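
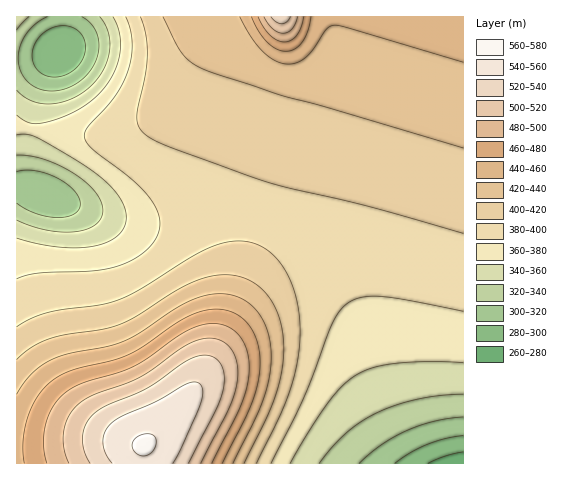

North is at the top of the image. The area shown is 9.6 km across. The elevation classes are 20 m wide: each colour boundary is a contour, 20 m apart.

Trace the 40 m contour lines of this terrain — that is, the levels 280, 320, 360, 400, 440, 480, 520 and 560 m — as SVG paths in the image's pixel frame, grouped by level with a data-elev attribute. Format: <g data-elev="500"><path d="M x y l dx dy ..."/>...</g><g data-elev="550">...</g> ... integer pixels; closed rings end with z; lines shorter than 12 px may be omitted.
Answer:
<g data-elev="280"><path d="M428 463l17-7 18-4"/></g><g data-elev="320"><path d="M359 463l22-18 25-14 28-10 29-4"/><path d="M17 172l8-2 10 1 22 7 17 12 5 7 1 7-2 6-4 4-7 3-10 1-21-4-19-11"/><path d="M82 17l9 7 6 11 2 13-3 13-7 12-11 9-12 7-14 2-13-2-11-7-7-9-3-13 2-13 6-13 9-10 12-7"/></g><g data-elev="360"><path d="M290 463l19-33 20-29 14-16 14-11 17-7 22-4 32-1 35 1"/><path d="M17 135l10-1 9 3 35 20 24 16 14 11 9 11 6 12 2 10-2 11-7 8-9 6-14 4-17 2-20-1-21-4-19-5"/><path d="M113 17l7 18 0 20-7 20-14 19-10 9-12 7-29 12-10 2-7-1-14-8"/></g><g data-elev="400"><path d="M256 463l23-45 10-26 8-28 3-28-2-29-7-26-13-21-15-13-11-4-10-2-12 1-13 3-23 10-51 33-21 11-21 6-54 8-16 6-14 8"/><path d="M140 17l6 18 1 21-2 18-7 34-1 11 3 10 8 8 25 11 96 35 99 23 95 27"/></g><g data-elev="440"><path d="M233 463l30-63 6-21 2-21-2-22-7-18-12-14-15-8-18-2-20 4-19 9-38 25-16 9-18 6-38 7-15 5-11 6-9 7-9 11-7 11"/><path d="M240 17l11 19 10 13 11 10 12 5 10-1 10-4 8-9 15-21 8-4 13 3 115 34"/></g><g data-elev="480"><path d="M212 463l29-59 6-19 2-16-2-19-7-14-12-9-14-4-14 2-14 6-40 28-14 8-49 16-19 10-12 14-7 18-1 20 3 18"/><path d="M258 17l5 10 7 8 8 6 7 1 7-2 5-5 4-8 3-10"/></g><g data-elev="520"><path d="M188 463l28-53 7-21 1-12-2-10-5-7-8-4-9 0-11 3-41 28-42 19-12 8-8 10-3 13 1 14 6 12"/><path d="M271 17l5 5 5 2 5-2 4-5"/></g><g data-elev="560"><path d="M140 455l7 0 6-4 3-10-3-6-5-1-5 0-9 6-2 4 1 4 3 5z"/></g>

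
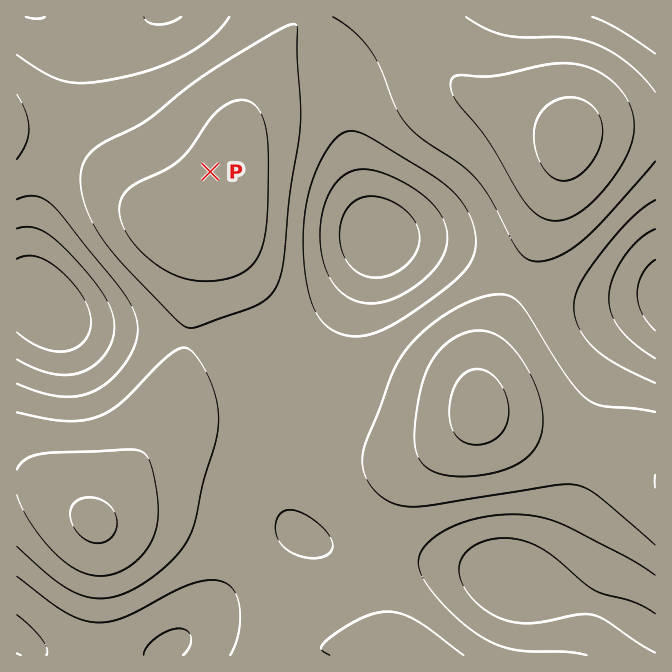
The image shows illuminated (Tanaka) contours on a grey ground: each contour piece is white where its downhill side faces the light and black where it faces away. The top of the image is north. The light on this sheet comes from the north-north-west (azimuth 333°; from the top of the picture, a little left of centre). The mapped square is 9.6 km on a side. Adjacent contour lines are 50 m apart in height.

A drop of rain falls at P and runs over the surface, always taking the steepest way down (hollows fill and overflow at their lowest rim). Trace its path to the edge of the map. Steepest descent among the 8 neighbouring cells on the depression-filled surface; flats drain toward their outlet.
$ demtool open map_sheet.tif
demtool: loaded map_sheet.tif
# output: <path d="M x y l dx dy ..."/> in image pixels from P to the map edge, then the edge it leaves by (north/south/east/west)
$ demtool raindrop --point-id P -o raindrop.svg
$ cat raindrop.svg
<path d="M210 172l-75-75 0-67 14-13"/>
exit: north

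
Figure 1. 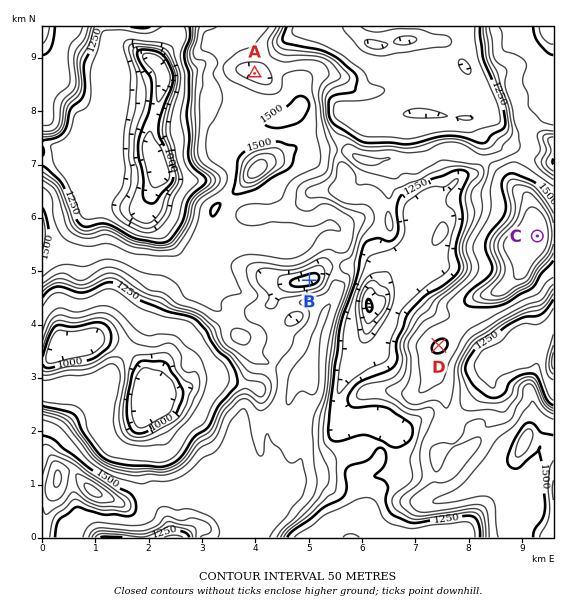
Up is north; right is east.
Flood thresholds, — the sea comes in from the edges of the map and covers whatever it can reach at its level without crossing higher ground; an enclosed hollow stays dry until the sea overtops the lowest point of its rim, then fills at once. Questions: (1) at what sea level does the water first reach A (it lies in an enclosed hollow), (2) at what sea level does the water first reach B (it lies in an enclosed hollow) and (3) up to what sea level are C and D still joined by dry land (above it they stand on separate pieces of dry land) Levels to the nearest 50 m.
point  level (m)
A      1400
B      1350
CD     1450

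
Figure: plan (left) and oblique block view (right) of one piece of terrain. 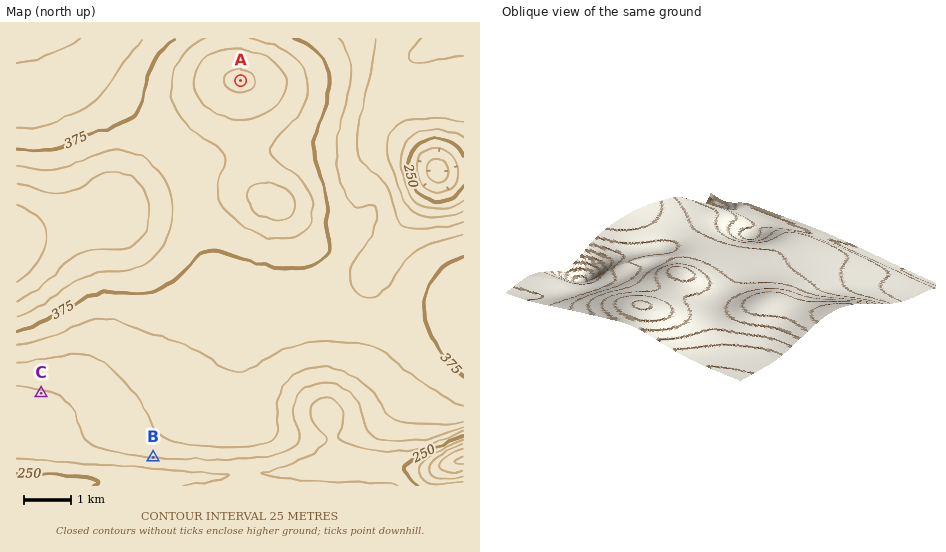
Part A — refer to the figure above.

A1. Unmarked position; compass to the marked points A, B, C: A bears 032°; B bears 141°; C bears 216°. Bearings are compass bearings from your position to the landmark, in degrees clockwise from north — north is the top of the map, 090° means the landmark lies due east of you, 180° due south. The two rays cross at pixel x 70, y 354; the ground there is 325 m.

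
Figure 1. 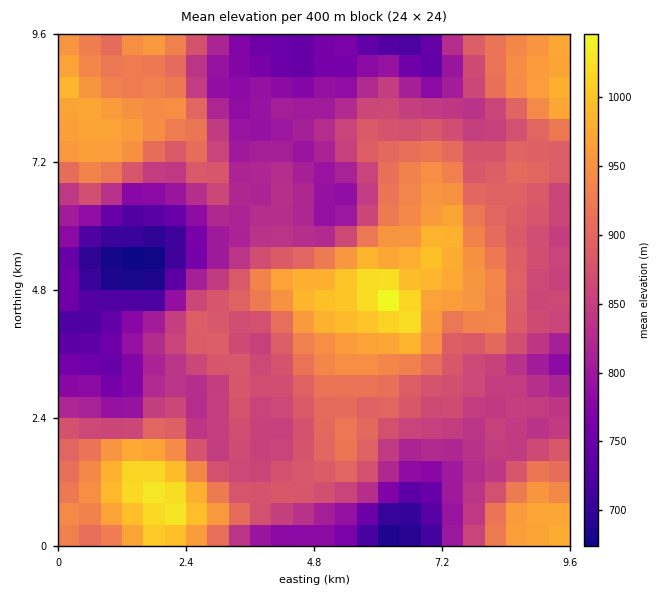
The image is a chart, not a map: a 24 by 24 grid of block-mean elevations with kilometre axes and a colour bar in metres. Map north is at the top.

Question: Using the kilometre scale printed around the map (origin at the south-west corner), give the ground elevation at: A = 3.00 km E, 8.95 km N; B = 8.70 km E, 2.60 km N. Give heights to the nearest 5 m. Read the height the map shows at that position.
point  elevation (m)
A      790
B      850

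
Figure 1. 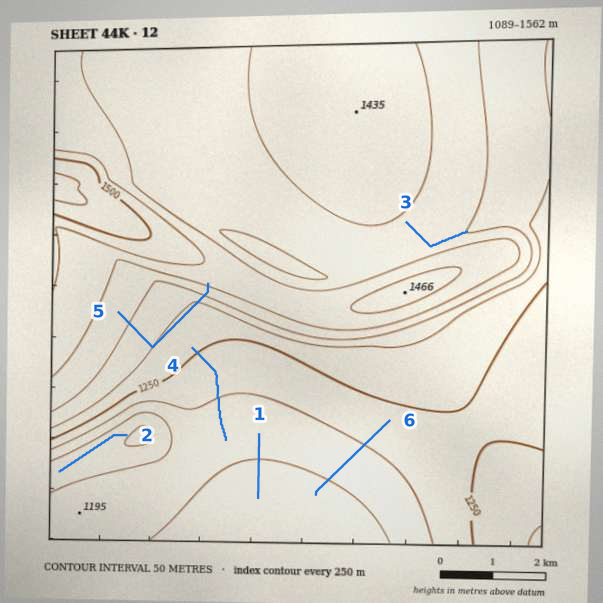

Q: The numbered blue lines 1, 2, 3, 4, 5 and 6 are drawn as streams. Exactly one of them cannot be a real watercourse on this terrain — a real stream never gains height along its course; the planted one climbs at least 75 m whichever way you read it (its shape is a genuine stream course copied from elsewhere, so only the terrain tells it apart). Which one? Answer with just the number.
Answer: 5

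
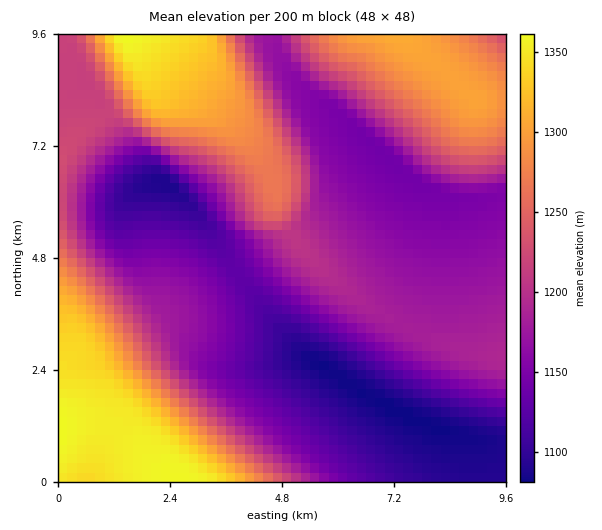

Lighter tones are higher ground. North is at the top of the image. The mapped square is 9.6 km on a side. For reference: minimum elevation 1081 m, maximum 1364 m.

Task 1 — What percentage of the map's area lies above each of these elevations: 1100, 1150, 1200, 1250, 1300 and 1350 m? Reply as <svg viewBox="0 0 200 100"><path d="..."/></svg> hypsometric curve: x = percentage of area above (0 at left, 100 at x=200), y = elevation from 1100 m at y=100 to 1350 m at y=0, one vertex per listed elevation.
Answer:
<svg viewBox="0 0 200 100"><path d="M184 100l-39-20-63-20-26-20-25-20-22-20"/></svg>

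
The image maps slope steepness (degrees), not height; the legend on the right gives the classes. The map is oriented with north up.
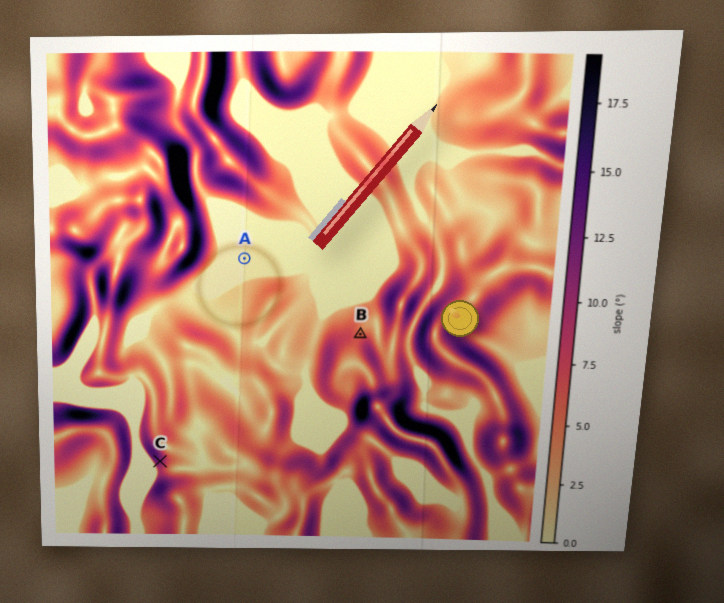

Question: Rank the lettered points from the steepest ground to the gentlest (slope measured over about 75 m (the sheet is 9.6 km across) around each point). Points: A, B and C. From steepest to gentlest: C B A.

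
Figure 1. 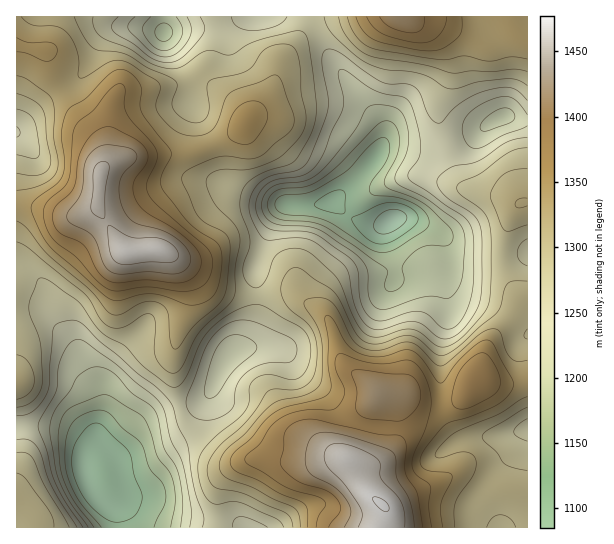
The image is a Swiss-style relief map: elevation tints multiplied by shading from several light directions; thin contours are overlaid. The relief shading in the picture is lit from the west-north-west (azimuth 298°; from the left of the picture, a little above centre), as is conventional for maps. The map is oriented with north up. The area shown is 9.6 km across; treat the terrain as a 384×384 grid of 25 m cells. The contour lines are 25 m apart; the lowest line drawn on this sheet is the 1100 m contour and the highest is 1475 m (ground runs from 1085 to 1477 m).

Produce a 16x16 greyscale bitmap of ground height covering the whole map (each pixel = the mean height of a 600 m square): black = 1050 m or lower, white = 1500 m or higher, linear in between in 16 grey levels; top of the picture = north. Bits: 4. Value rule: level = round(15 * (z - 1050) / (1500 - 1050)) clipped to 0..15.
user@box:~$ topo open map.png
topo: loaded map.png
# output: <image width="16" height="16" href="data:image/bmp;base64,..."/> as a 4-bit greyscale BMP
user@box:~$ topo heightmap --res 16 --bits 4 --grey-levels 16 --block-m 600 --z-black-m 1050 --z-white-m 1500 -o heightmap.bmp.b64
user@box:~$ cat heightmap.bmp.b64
<image width="16" height="16" href="data:image/bmp;base64,Qk32AAAAAAAAAHYAAAAoAAAAEAAAABAAAAABAAQAAAAAAIAAAAATCwAAEwsAABAAAAAAAAAAAAAAABEREQAiIiIAMzMzAERERABVVVUAZmZmAHd3dwCIiIgAmZmZAKqqqgC7u7sAzMzMAN3d3QDu7u4A////AJcyNneb3sqYhCI3mrztupl0I1ebzdy5mGQ0V3m7zLqohVV3aIm8urqGZ5hmeaqoqYeJmXeJhmaJiKu7mIl0VXiKzdynh1RFaKzdypZUMjV4m9yphkMzV4mK3bmZhkNneHrLqaqXVGZWmquYmpdmZ2aqmXiIl3iJmamGRnd3m7qq"/>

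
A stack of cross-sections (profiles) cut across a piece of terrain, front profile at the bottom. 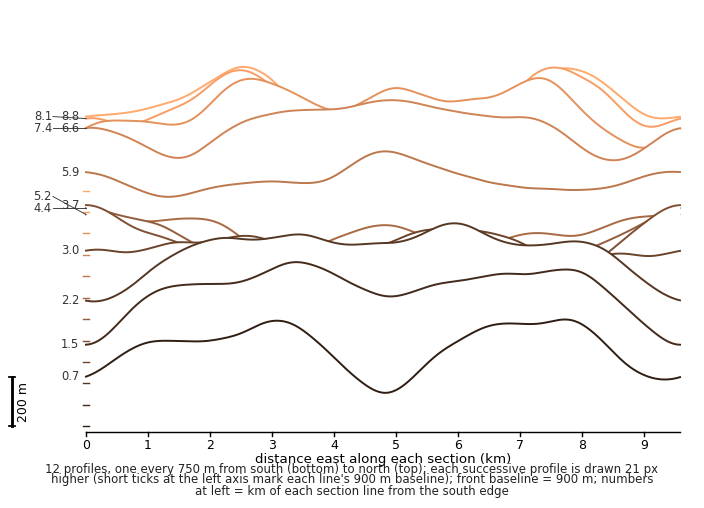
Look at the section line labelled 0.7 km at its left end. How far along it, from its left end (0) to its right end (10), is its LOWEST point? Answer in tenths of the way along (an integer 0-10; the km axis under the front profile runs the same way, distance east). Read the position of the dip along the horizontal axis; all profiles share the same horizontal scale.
5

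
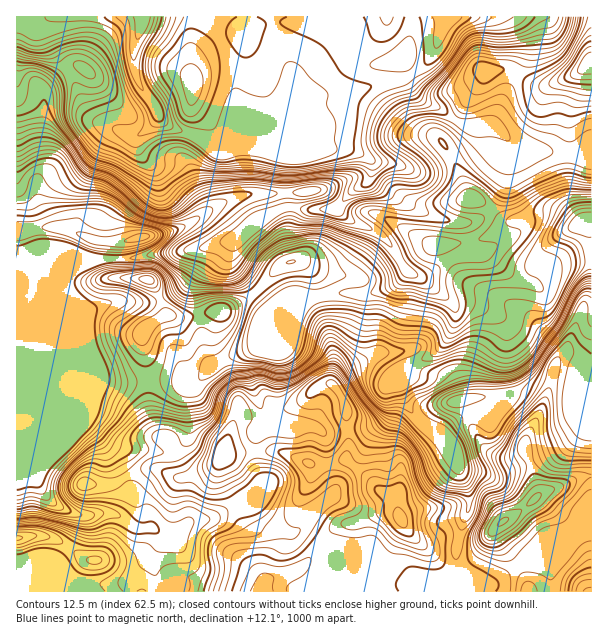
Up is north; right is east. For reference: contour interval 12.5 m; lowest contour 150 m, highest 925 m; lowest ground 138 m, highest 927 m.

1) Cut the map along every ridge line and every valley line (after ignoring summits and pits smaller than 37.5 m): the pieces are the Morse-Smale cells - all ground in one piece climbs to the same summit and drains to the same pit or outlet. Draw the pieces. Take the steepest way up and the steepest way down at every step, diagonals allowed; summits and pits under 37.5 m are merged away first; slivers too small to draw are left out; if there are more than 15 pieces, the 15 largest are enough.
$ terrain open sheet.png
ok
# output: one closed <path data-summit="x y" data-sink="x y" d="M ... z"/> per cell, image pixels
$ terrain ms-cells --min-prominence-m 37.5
<path data-summit="503 522" data-sink="143 17" d="M447 16l-396 0-5 4-2 6 11 27 17 24 13 31 10 12 33 14 9 2 17-13 4-9 4 6 6 6 21 7 23 13 7 0 8-4 30 0 31 13-2 52-29 15-23 20-4 9 0 10 4 6 38 41 28-12 12 2 17-4 36 1 12-3 18-8 12-12 10 4 9 6 26 21 4 6 0 11-8 18-14 16-18 8-7 7-9 12 0 6 12 26 14 14 12 6 13 13 5 9 2 15 11 25 0 12-7 18-6 27 1 14 4 10 28 8 11-4 12-10 13-8 12-14 38-16 17-4 0-373-17 1-26-5-28-1-24-22-11-4-25 0-20-15-19-9-18-22 15-8 11-11 6-11z"/><path data-summit="401 519" data-sink="143 17" d="M410 272l-3 0-12 12-18 8-12 3-36-1-21 4-8 10-5 10-23 24-12 4-10 8-3 8 3 18 8 21 10 18 0 3-12 13 0 26 8 24-13 13-14 8-25 12-21 4-17 13-7 1-7-2 2 6-10 18 0 6 4 11 8 8 4 1 5 8 273 0 2-7 12-9-4-24 6-27 7-18-1-18-8-15-3-15-6-13-13-13-12-6-14-14-12-26 0-6 9-12 7-7 18-8 11-12 11-22 0-11-10-13-20-14z"/><path data-summit="141 237" data-sink="143 17" d="M50 16l-34 1 1 241 61 0 12 2 39-1 20-5 54-6 18-6 13-1 27-23 25-11 2-52-4-3-27-10-30 0-8 4-7 0-23-13-21-7-6-6-4-6-4 9-17 13-9-2-33-14-10-12-13-31-23-36-5-17z"/><path data-summit="503 522" data-sink="143 17" d="M69 296l-1 97-32 80 0 6 7 13 13 13 15 7 9 4 24-4 10 2 21 14 17 0 15 8 10-2 14-12 21-4 31-14 8-6 13-13-8-24 0-26 12-13-14-29-7-27 3-12 9-7-38 14-8 5-18 18-27-5-31 3-36-2-29-66z"/><path data-summit="147 279" data-sink="143 17" d="M233 241l-30 7-29 5-15 0-30 6-43 1-19 13-3 14 6 10 0 12 26 63 5 8 36 2 31-3 27 5 18-18 8-5 49-19 25-24 5-10 7-9-7-3-28 12-38-41-4-6z"/><path data-summit="17 539" data-sink="143 17" d="M78 258l-62 0 0 333 155 1 1-4-8-5-8-8-2-5-2-12 10-18-2-6-5-5-20-1-21-14-10-2-24 4-9-4-15-7-13-13-7-13 1-11 31-75 0-99-4-7 0-6 3-8 5-5 18-8z"/><path data-summit="591 63" data-sink="143 17" d="M591 16l-142 0-19 43-11 11-15 10 18 20 19 9 12 11 12 6 26 0 12 7 18 17 28 1 26 5 16-2z"/><path data-summit="591 591" data-sink="143 17" d="M591 529l-16 3-38 16-12 14-31 21-8 1-25-8-13 9-2 6 145 1z"/>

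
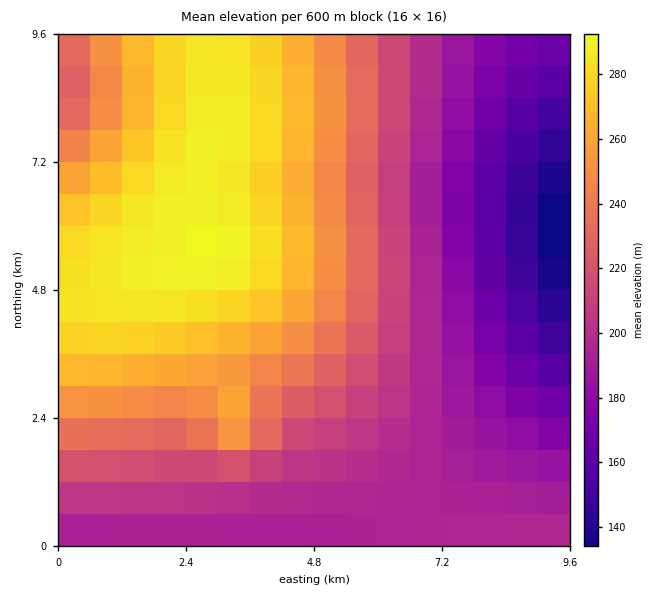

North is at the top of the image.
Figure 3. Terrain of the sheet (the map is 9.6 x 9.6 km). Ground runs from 130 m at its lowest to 295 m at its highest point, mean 225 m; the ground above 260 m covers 26.6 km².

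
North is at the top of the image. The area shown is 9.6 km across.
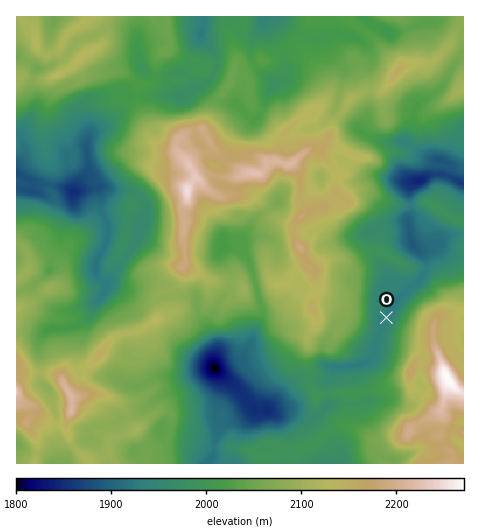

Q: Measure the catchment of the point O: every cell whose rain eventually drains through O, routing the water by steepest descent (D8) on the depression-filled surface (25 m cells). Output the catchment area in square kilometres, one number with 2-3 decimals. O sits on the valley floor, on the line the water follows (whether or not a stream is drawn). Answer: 3.947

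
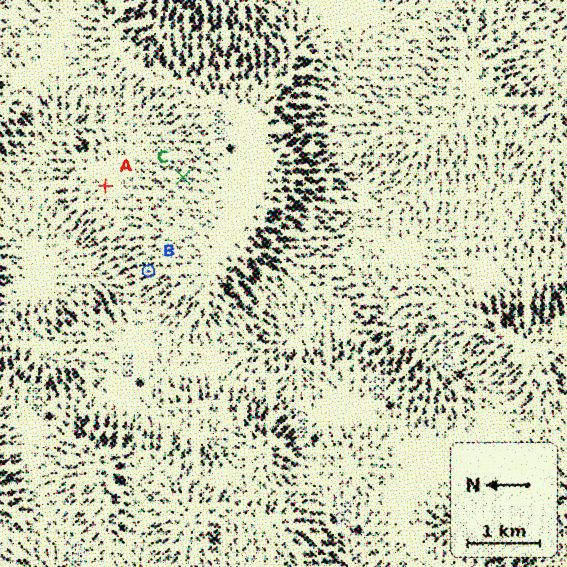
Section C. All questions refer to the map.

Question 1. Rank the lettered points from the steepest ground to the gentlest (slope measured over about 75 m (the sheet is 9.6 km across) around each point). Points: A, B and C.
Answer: B C A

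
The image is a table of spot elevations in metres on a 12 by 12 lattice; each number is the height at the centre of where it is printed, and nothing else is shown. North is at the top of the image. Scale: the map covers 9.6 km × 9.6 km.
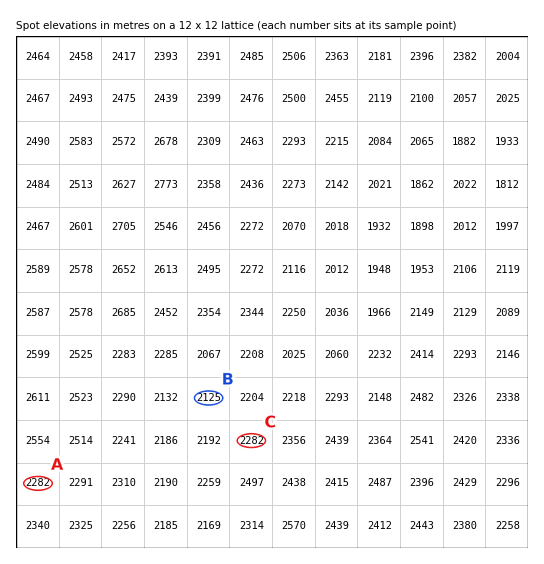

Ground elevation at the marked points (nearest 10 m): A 2280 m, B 2130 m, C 2280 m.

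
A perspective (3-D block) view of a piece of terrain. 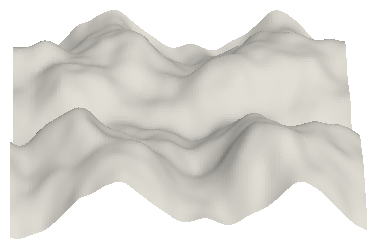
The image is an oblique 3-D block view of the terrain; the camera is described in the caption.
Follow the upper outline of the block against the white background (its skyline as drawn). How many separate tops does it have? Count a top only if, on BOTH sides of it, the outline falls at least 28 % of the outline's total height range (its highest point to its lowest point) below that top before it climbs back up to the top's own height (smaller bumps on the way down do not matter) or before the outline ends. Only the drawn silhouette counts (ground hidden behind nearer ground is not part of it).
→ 1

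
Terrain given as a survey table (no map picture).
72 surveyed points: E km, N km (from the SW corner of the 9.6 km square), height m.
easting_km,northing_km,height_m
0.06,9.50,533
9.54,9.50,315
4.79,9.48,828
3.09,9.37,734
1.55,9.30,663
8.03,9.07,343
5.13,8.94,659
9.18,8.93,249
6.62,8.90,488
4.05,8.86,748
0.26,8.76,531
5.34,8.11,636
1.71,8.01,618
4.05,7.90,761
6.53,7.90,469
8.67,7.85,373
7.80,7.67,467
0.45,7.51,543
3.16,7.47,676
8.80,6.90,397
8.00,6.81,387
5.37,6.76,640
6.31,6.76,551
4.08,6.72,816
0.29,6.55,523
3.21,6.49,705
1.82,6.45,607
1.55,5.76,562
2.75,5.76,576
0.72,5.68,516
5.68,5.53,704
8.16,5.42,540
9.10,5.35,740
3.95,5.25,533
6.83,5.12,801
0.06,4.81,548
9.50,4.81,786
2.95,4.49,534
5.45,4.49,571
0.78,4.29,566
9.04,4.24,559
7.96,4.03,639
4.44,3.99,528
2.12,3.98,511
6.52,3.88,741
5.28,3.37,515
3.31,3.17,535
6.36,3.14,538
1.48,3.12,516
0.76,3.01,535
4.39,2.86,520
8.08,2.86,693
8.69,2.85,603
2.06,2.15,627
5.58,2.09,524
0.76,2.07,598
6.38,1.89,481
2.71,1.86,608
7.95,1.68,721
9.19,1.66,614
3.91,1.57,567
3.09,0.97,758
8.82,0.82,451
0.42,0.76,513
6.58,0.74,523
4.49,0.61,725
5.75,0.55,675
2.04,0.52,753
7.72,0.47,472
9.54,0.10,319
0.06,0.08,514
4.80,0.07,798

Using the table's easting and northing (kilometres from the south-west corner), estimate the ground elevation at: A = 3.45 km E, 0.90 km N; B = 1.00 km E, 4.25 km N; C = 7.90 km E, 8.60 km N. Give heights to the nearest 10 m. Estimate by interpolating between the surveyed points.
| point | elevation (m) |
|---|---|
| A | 700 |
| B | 520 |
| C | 450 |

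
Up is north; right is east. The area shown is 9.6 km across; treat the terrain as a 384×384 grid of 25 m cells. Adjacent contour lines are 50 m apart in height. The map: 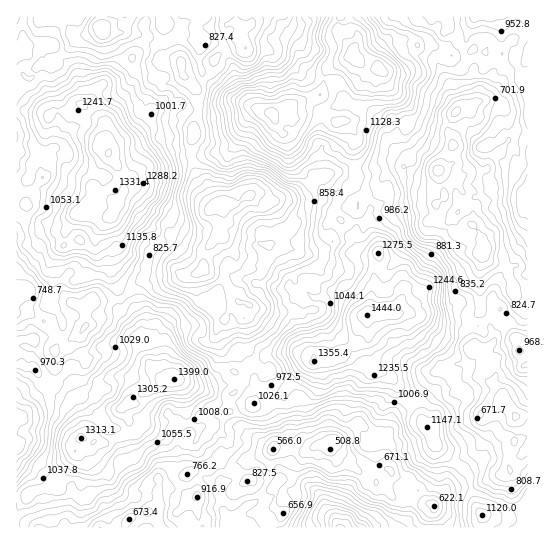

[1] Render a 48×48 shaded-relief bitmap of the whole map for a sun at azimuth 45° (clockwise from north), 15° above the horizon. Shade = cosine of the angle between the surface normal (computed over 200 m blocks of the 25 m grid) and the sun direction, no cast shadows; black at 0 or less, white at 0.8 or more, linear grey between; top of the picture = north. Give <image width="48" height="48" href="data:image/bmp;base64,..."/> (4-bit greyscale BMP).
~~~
<image width="48" height="48" href="data:image/bmp;base64,Qk32BAAAAAAAAHYAAAAoAAAAMAAAADAAAAABAAQAAAAAAIAEAAATCwAAEwsAABAAAAAAAAAAAAAAABEREQAiIiIAMzMzAERERABVVVUAZmZmAHd3dwCIiIgAmZmZAKqqqgC7u7sAzMzMAN3d3QDu7u4A////AGMSESATJHMCN6gzJFMRAq79zLzJQAJndjESAAIjJEEDR5YjRmIAF9/t3Ly1AASalzIhACMiNFMiSJQzRUEAS+/+yXhQACnMpVVCMzITZmQkeoQyRkISnd7adVMAAEvMhGVEMAAlREImd1M0eFRI3byWVCAAAGu6djMyAANWM0IjIjRnmWeL25dDQAAAAomIZSMgADRlNEERAkVWmYiaqFEBEAAASJiIZwEAAkVkIzEhJERXh1RndhADIAAEmpmpdhAABGmUIzVkNEZ3QQEyMAAkIAAIy7uohiAANpphJXlzRnhhAAAAAAAhAABay8uJlwAANoYQNYhCR3YgAhAAAAEAAAOLy6h5cwABNmQjRWMAJFUhRSERAAAAABacyXZnEAATRVRDRUAANYhEZUQQAAAAAEmrp3dzAAA1RVQyRBAVi8hFZkEAAAAABJuqh5lRAAJ3VmQ0QhR73shmZQAAAAACWbqHZ4dAAFioZ2NEIViu/8h2QQAAIzM1eHVEV4YwAHiXVlMxA4nP/rhmQgAWh2Q0VDIzWIQgAmeGV1MhFXjf2pZ4dCN5l1ITQxJFeUIQJ3iFV1MyNnncmaiZZDWJhiAUMRNHqEQyamdCZ1MiR5vLvLiHQyR3YgAkM0V6yWY0q0MUh0MjV7ze7HaFEAFEIAJXh3m9yIY4uEIVYiEDac3eyGdgAAAiEBVol4q8yqdrpTABEBADebzdqHYgAANEQ0VHdYq83Lh6YQAAEhAEaJvKh0IzQzVnZEM1Zqzf7Lh3MQAAEQATV4l0VBRlQ1d3UxETaL7v7cpjIQAAAAAkaIZEZUZSJGdjEQEje+/u7LcgAAAAEhEkeWVmd3UhNUQgARNGzv/u2YUAAAAAMgADdldmmXUhNVQQABVp3v/bl3MAAAESEAAUZldoy4UjaHUQAUiJzNyXVEAAAEQxATQ1dlZ724VGmGMAA3homsuGRDAAAEMRJERGdVect1M2ZSAABGVXicuGRDEAAEIjMyRmZniqhBATEAAAJERoirmGRDEQAVRCETZUeJu6cgAAAAACRDR4i6iYUyIQEzQxIzIDibzbYAAAAAAEMQJ4moeWIhAAJSMyQgAHqt7rUAAAAAAkIAFYl1ZjMgACNAEjEABZrO7KcgAAAABGIABohTVVYQBEMgABAAN6zduqgQAAAANlAAOJYzVoYARUQgAAASSM7ampQAAAABVkACaIUjaJZFVFMAATMiWu64mWQAAAAVZ3RHiGMSWJhlM1IBJHVGnNyZqYcQAASIiYVoZBACeYdCEiAEV4ZomrururgQAnu5moZ0AAAoqHQQAAAGZ4Zomsu7qqUDRqupmnZQAAJ6hnMAAAAVV3VprNupioEmWKmZhkMgASarmXESABEkVlWLvKeIiDBGWrd3M0IAFIztulJVRDEWZUirunaIZAA0e4IyFEAASd7rl1aGRSI3h4qquGd2ZAFXqSARIwACe92omZlzQhQ5mJlolTRGhSR5pjIjQgAEjO27u6chECNKqYY2ciM3hCRplUQzMAAVru3MuoUAADMw=="/>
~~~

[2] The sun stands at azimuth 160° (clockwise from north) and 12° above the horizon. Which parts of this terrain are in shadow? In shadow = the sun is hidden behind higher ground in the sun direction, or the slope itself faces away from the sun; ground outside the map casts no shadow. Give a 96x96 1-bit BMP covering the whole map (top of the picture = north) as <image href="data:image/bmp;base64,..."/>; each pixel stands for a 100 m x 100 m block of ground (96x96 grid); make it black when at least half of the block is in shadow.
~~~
<image width="96" height="96" href="data:image/bmp;base64,Qk2+BAAAAAAAAD4AAAAoAAAAYAAAAGAAAAABAAEAAAAAAIAEAAATCwAAEwsAAAIAAAAAAAAA////AAAAAAAAAAOAAAD8OcCfAAAAAAeAAAD+P+Wf4AAAAAOYAAB/////+AAAAAAcABx/////77gAAAAeAAw///////wAAAAfAAA////Pf/7AAAADwAA////gf//wAAAD4QB///8Af//8AAAD4cB///8AH//7AAABwHB///8AD//8AAABwHh///8AA//+AAAAAHx///wAAP/+AAAAAD///8AAGD//AAAAAAP//4AAAB//AAAAAAH//wCAAx//wAAAAAH//gCAAIz/4AAAgAD//4AAAYj/8/AAAAB//GAAD4L/+/AAAAA/+EGAH5///4AAIAAf4AAIH9///gAAIAAPAABuD+///gAAAAAAAAB+A+b//+AAAAAAAAB/AIA///gAAAAAAAA/wAAP//gAAfgAAAAfwAAP//wAAPgAAAAeAAAP//+AAHpAAAAeAAAP//+AACPAAAAfDgAP//4oAADAAAAfAAAP//4sDBgAAAAAQAAP//8Pz8gAAAAAAAYf////98AAAAAABDN//////6wAAAAABADv/////4f/+AAAAAQP/////////AAAAGQH//P/////+AAAADD/f///7///+AAAAB/+P///D///+AAAAB/8P//+D///+AAABh/4H//8/////gAABx/gH//8/////9gAA47AP/////////4AAC74P///4/////8AAD/8H///8f////8wMb58B///+f////8AP9w4AD///P////+IP8AAAB///h/////+H8AAIA///H//////E8AAAAf//P///+//B+MAAAP+fv///+f/h+IAAAAAP////8P//8AAAAAAH////8P/f+AAAAAAH/////P/x+BBiAAAD///////9+DAAAAAB///////hyAAAAAAB///////ACAhAAAAAf//////AAA2AAAAE///8//+AAA/wAAAO///5//8AAB/8MAAH///5//7wAB/8AAAA///8//y4IA/+CAAAf//8/ngwHg/+HAAAP//8fhA2Dgf+OAAAP/B+IAAAB4P/vgAAH8A/gAAIB8P/tAAADwAfgQDnB/P/AAAAAAAfAADjt/H/AYAAAAAOAABoNvH+AQAAAAAAAAAIBtj+AHgAAAAAAAAAD7j8APAEAAAAAAAeBjD9AHg/AAAAAAAfgnghgDg/AAAAAAAH4jgBgAAeAAAAAAAD+YAD44AeAAAAAAAD7IADx8AcAAAAAAAD9gADx8AAAAAEAAAf8wAD+YAGMAAPwAAf/78R+DAEIMAPwAAP///w/DgHD/gHAAAH8P///H3f//8AAAAH8D//+H/P///gAAAAAD//w3/P///gAAAAAD//w3/v///gAAAAAD//+bnP///gAAAAAD///AYH///gAAAAAD///AQP///gCIAAAB//+AAP///wD/wAAA///gAH////D/gBIof//4AH////H+AJAuP//4AH///3n4AIA+f//8AH///j3wRgAMf//4YH///5z3/wAIf//wcH///5///wAAf//4cH///9//+AAAf//+AH///8//8EAA="/>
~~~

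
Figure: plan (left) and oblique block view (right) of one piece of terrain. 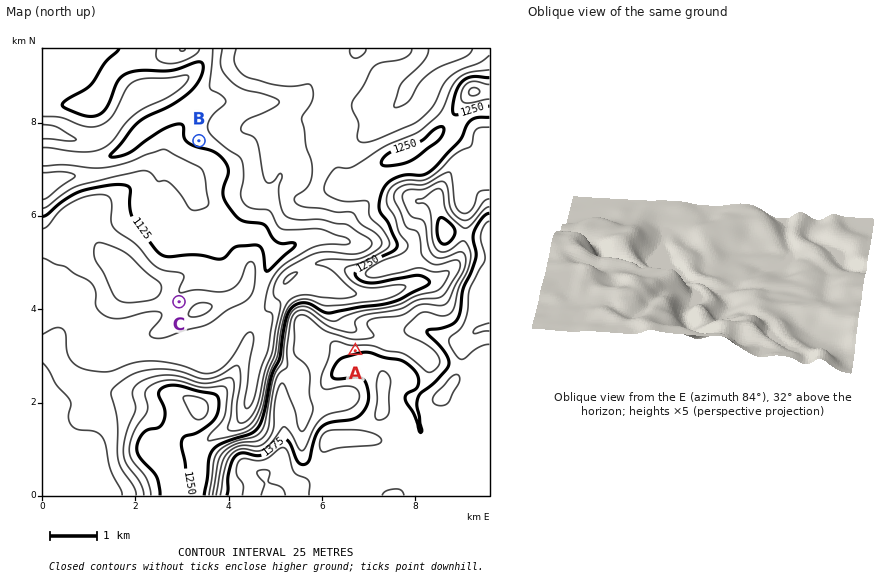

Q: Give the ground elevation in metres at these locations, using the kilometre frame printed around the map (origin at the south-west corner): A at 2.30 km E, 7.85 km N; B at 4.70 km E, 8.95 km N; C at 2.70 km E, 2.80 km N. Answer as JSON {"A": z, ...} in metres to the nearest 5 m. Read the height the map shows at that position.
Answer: {"A": 1135, "B": 1205, "C": 1160}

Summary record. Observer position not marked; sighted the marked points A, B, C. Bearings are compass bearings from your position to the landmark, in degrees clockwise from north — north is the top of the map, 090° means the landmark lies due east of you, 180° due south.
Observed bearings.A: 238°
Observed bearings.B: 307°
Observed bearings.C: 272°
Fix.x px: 422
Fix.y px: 309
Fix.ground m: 1345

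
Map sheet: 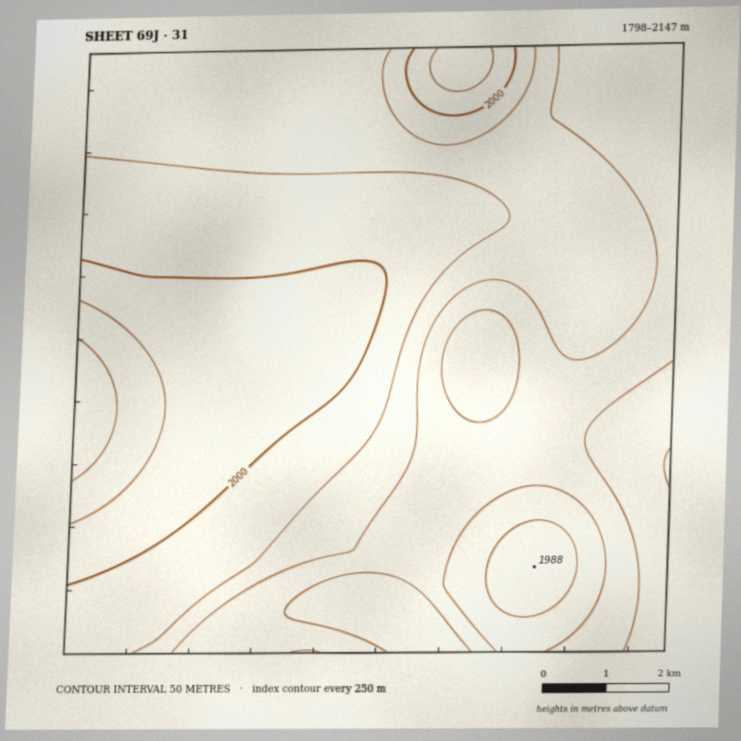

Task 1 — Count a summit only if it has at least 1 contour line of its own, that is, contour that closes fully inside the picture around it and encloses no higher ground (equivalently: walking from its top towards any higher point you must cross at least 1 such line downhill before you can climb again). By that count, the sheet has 1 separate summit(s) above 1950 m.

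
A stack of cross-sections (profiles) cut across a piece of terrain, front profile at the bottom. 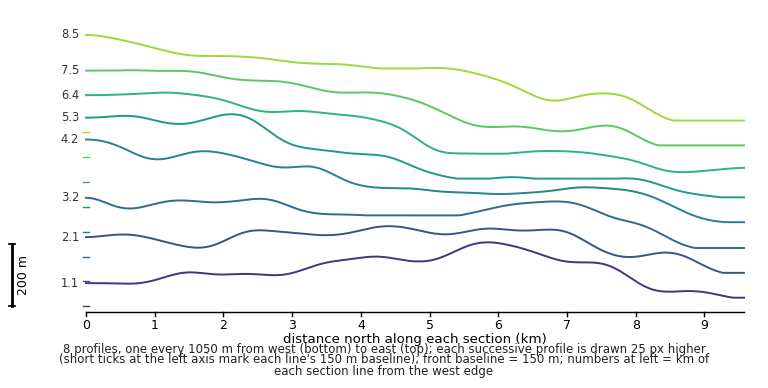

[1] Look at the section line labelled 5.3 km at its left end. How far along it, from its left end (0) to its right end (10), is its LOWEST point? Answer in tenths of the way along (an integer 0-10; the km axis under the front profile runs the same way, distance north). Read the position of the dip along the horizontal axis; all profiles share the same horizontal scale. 10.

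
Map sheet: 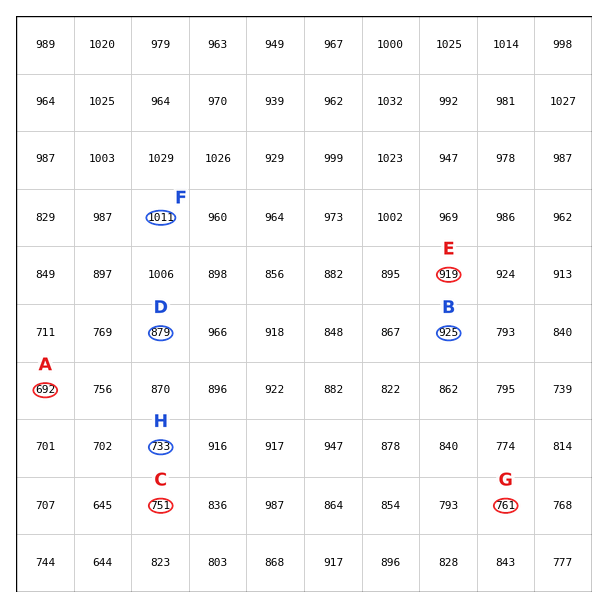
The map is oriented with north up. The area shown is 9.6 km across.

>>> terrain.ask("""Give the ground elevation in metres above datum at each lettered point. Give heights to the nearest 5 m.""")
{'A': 690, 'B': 925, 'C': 750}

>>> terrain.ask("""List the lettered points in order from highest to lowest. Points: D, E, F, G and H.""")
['F', 'E', 'D', 'G', 'H']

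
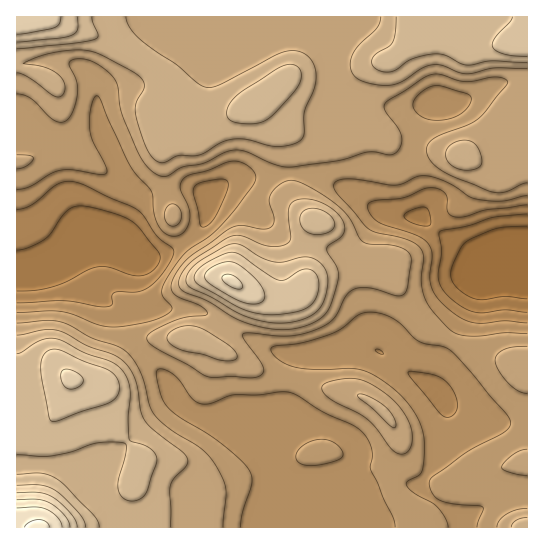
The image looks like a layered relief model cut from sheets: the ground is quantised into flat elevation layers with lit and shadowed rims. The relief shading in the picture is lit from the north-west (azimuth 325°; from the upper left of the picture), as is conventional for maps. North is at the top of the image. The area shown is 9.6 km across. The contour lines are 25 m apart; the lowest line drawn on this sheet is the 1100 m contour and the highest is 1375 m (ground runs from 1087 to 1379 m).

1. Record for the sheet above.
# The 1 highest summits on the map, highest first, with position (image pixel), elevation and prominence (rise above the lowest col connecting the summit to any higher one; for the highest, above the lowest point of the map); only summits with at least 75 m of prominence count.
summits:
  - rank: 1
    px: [231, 281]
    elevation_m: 1329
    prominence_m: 138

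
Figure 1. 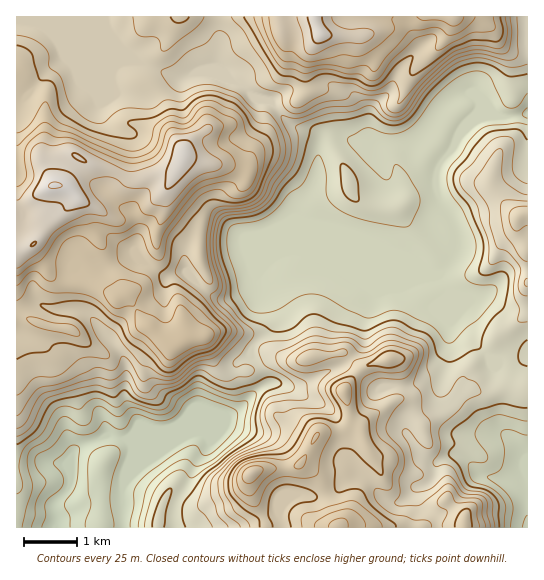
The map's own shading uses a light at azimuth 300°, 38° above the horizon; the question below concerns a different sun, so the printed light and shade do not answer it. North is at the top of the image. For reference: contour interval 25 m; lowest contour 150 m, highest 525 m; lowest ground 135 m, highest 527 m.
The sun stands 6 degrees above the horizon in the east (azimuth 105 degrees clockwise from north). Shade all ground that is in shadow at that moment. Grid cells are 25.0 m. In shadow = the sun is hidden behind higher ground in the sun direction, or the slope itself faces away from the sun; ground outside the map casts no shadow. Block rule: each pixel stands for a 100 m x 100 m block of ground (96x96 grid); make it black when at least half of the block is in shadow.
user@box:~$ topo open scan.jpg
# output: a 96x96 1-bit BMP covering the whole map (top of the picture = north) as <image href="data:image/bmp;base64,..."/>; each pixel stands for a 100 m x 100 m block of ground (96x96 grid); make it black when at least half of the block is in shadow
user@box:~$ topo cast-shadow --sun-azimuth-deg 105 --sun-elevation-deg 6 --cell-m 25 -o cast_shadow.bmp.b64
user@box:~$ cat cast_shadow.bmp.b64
<image width="96" height="96" href="data:image/bmp;base64,Qk2+BAAAAAAAAD4AAAAoAAAAYAAAAGAAAAABAAEAAAAAAIAEAAATCwAAEwsAAAIAAAAAAAAA////AAAAAAAAAAfAAHgcAAAAYAAAAB/AAAAY4AAB4AAAAD/ABwAY8AAB8AAAAD/AD4AA+AAAcAAAAD/gH+AACAAAAAAAAB/h/8AAAAAPAAAAMB/h/8AAAAAfgAAAOB/z/8AAAAAfgAAAOA///8AAAAAPgAAAGA///+AAAAADAAAAHAf///AAAAAAAAAAHA////AAAAAAAAAAPB////wwAAAAAAAAHh////54AAAAAAAAHB/////8AAAAAAAAAH/////+AAAAAAAAAP/////+AAAAAAAAAP//////AAAAAAAAAH//////AAAAAAAAAAAH////AAAAAAAAAAAD////DAAAAAAAAAAB//88PAAAAAAAAAAA//8A/AAAAAAAAAAA//8D+AAAAAAAAAYAf/8H+AAAAAAAAA4AAD8/+AAAAAAAAA4AAAH/+AAAAAAAAA4AAAH//AAAAAAAAA4AAAH//AAAAAAAAA4gAADAfgAAAAAAAA5wAABgDwAAAAAAAA7wAAH4AfgAAAAAAA3wAAP8APgAAAAAAAngAAP+AfwAAAAAABnAAAP+GfwAAAAAADgAAAH+CPwAAAAAAHwAAAB+APwAA4AAAP4AAAAcAPwAA4AAAP4AAAAAAHwAA4AAAIwMAAAAAAAAA8AAAcAMAAAAAAAAAcAAA8AcAAAAAAAAAOAAA4AMAAAAAAAAAHwAAAAMAAAAAAAAAHwAAAAAAAAAAAAAAP4AAAAAAAAAAAAAAP4AAAAAIAAAAAAAAP8AAAAAYAAAAAAAAH8AAAAAQAAAAAAADj4AAAAAwAAAAAAAHx4AAAAAwAAAAAAAH44AAADAQAAAAAAAH44AAAHAAAAAAAAAP8wAAAPAAAAAAAAAP8AAAAPAAAAAAAAAP8AAAAHAAAAAAAAAP9gAAADAAAAAAAAAf/gAAAAAAAAAAAAAf/gAAAAAAAAAAAAAf/gAAAAAAAAAAAAA//wAAAAAAAAAAAAA//gAAAAAAAAAAAAB/ADgAABAAAAAAAAB8AD4AAAAAAAAAAAB8AD8AAAAAAAAAAAD8AD8AAAAAAAAAAAD8AD4AAAAAAAAAAAH8ADwAAAAAAAAAAAH+ADwAAPwAAAAAAAD/wDwAAf4AAAAAAAB/4DwAA/8AAAAAAAA/4DwAB/8AAAAAAAAf8DwAB/8AAAAAAAAf8DwAD/8AAAAAAAAP4D4AH/5gAAAAAAAH4D4AP/74AAAAAAAAwD4AEf/4AAAAAAAAAAwAAH/4AAAABwAAAAAAAD/4AAgADwAAAAAAAD/4ADwAD4AAAAAAAA/8AHwAB8AAAAAAAAH8AD4AAcAAAAAAAADwAAAAAEAAAAAAAAAAAAAAAAAAAAAAAAAAAAAAAAAAAAAAAAAAAOAAAAAAAAAAAAAAAfAAAAAAAAAAAAAAA/AAAAAAAAAAAAAAB/AAAAAAAAAAAAAAD/EAAAAAAAAAAAAAP+GAAAGAAAAAAAAAf+HAAADAAAAAAAAA/+PAAABAAAAAAAAA/+PAAAAAAAAAAAAB/+OAAAAAAAAAAAAB/+OAAAAAAA="/>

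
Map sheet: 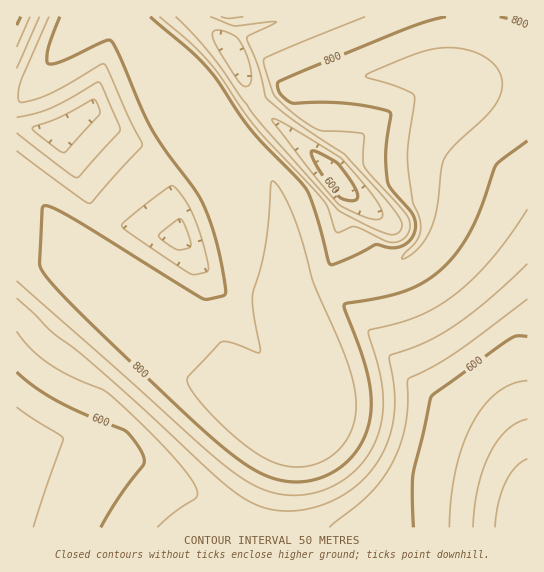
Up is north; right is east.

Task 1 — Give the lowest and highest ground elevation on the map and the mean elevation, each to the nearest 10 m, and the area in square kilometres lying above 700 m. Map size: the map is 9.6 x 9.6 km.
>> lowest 400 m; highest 900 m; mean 750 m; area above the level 64.2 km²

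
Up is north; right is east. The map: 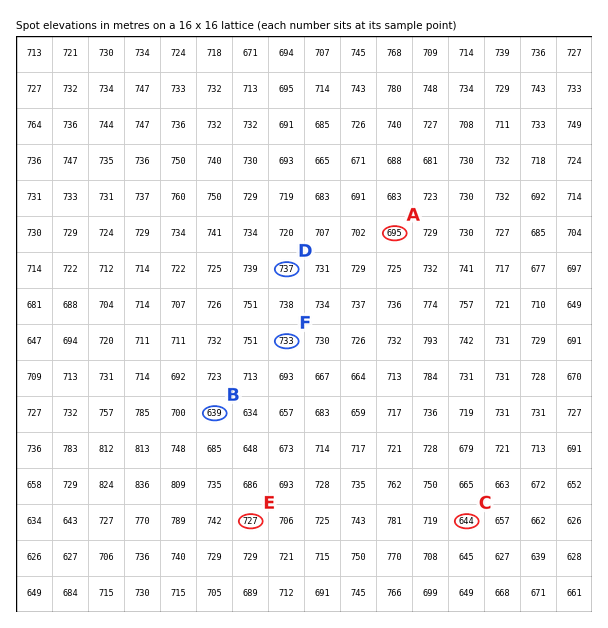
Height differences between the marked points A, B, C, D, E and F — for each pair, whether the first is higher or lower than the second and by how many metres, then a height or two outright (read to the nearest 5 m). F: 95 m higher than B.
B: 95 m lower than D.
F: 90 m higher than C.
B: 85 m lower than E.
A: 55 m higher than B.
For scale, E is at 725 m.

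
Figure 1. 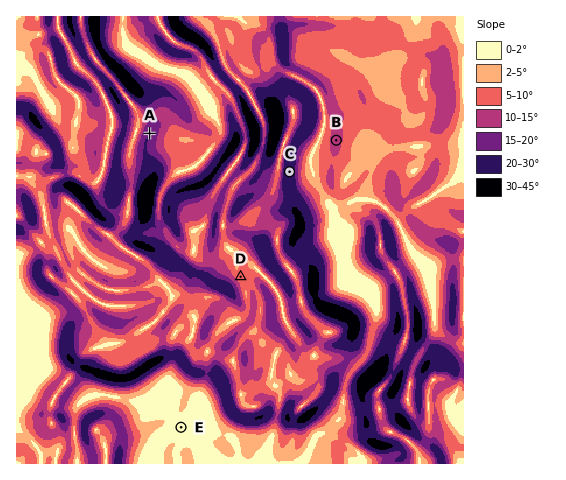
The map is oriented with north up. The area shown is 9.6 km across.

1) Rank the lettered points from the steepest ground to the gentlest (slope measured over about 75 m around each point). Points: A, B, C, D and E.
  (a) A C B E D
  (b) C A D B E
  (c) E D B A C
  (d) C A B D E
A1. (d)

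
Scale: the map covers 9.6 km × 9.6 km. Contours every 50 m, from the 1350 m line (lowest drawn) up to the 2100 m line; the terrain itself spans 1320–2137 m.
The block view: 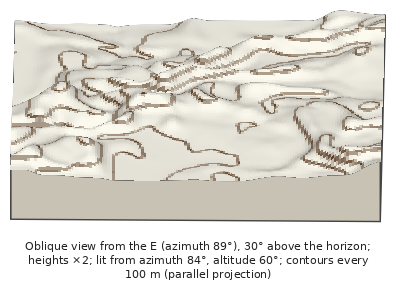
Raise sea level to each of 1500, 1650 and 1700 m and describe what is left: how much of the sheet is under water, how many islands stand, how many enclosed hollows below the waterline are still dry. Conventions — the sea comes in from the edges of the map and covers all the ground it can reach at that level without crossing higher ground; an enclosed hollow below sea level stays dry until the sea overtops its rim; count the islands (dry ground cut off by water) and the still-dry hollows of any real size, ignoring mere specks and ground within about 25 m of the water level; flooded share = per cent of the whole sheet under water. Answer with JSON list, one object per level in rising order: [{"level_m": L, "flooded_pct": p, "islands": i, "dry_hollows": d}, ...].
[{"level_m": 1500, "flooded_pct": 20, "islands": 0, "dry_hollows": 0}, {"level_m": 1650, "flooded_pct": 28, "islands": 0, "dry_hollows": 0}, {"level_m": 1700, "flooded_pct": 34, "islands": 0, "dry_hollows": 0}]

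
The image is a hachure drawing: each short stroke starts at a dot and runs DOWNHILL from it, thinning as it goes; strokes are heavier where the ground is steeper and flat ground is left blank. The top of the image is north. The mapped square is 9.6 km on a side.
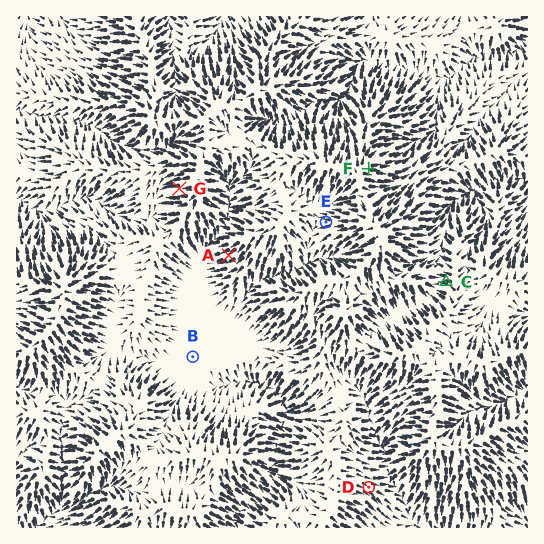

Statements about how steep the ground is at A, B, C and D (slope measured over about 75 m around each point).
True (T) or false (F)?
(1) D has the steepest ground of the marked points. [F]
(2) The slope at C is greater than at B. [T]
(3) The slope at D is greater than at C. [F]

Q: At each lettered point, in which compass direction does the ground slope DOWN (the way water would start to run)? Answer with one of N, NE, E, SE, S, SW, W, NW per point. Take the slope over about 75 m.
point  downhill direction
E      W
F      E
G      W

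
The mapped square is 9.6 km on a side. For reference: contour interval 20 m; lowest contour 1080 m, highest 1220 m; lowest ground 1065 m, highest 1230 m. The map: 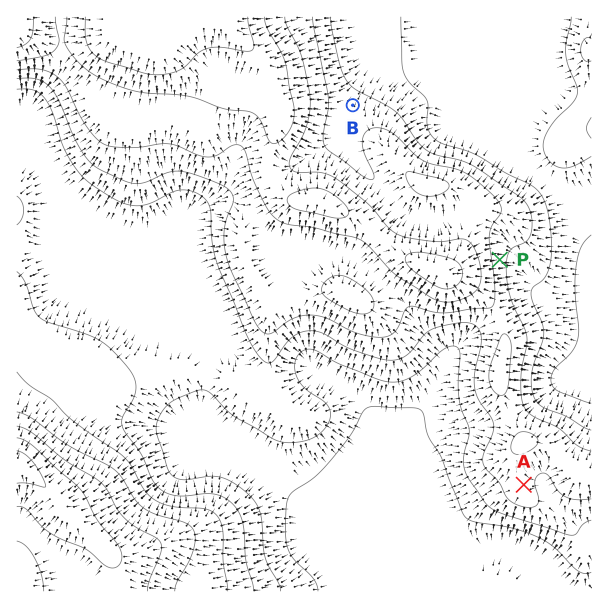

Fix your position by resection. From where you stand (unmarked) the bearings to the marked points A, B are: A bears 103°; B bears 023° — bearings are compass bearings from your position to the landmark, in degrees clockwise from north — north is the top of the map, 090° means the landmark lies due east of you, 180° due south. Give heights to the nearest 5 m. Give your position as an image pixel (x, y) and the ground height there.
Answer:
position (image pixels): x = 221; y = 415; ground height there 1095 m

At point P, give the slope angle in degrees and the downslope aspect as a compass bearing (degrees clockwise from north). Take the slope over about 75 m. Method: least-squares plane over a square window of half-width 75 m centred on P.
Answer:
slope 5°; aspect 87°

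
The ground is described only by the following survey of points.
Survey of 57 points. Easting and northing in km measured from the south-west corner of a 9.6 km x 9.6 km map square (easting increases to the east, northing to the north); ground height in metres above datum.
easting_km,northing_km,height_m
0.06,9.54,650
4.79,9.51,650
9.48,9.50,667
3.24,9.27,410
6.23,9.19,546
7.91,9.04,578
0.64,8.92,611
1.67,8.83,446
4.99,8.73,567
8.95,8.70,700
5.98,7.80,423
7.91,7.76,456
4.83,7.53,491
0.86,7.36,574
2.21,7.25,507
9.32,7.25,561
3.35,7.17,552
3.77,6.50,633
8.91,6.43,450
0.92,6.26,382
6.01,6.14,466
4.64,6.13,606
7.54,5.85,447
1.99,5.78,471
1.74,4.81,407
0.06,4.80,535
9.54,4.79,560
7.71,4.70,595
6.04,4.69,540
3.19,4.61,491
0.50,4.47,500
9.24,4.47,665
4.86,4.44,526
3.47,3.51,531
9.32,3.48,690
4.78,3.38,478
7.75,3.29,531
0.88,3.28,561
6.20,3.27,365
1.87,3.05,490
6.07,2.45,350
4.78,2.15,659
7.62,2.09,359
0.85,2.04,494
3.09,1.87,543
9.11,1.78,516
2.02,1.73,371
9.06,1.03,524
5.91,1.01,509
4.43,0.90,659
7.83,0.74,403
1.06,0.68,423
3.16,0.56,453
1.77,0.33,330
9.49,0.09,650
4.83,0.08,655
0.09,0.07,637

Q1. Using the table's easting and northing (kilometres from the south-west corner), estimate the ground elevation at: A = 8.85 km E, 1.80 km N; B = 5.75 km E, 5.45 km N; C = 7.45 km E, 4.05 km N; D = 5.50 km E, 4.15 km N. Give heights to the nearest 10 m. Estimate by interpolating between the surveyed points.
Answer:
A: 500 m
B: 490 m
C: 570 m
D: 480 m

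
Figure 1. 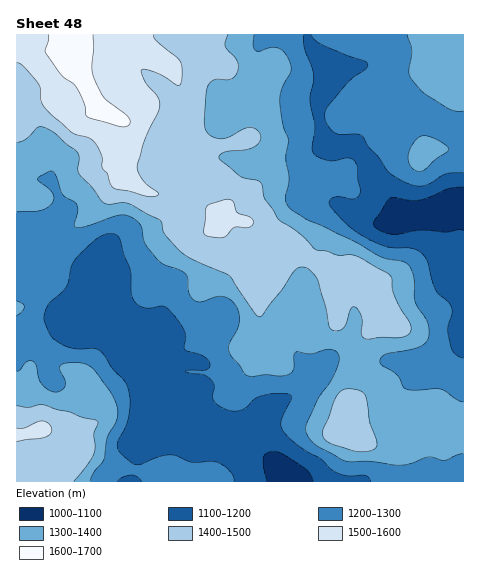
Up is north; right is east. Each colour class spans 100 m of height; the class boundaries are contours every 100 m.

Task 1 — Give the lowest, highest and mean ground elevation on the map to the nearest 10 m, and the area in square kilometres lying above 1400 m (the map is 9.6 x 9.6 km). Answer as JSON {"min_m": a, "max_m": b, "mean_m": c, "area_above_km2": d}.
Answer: {"min_m": 1050, "max_m": 1640, "mean_m": 1320, "area_above_km2": 25.4}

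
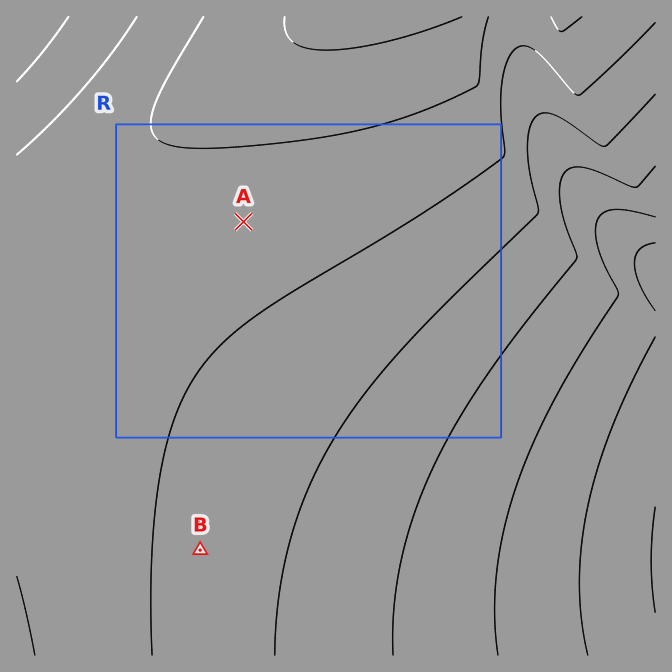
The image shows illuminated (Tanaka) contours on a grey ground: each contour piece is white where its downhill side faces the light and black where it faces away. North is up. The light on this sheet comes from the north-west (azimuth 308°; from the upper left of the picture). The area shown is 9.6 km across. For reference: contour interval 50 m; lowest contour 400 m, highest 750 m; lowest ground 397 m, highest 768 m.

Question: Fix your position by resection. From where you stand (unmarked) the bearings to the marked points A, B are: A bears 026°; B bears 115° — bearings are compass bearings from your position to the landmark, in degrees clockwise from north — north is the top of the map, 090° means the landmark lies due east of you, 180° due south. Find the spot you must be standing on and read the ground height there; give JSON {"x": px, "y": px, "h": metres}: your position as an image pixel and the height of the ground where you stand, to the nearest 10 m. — {"x": 105, "y": 506, "h": 670}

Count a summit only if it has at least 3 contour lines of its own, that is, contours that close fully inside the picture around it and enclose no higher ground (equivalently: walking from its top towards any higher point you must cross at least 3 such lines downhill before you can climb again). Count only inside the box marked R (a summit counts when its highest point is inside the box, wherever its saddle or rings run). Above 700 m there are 0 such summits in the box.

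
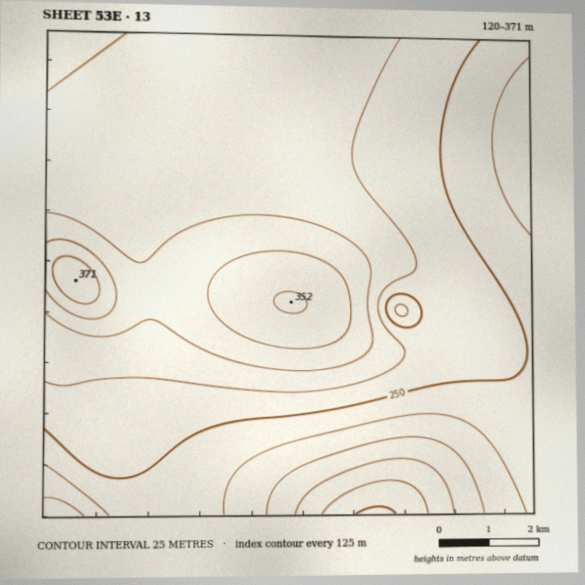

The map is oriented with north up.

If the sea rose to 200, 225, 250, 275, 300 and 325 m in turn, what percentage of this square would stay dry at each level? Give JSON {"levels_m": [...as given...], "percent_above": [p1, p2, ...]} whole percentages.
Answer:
{"levels_m": [200, 225, 250, 275, 300, 325], "percent_above": [94, 87, 71, 50, 17, 7]}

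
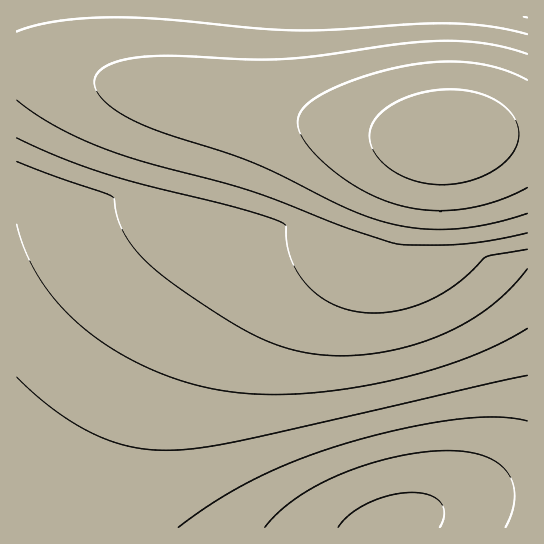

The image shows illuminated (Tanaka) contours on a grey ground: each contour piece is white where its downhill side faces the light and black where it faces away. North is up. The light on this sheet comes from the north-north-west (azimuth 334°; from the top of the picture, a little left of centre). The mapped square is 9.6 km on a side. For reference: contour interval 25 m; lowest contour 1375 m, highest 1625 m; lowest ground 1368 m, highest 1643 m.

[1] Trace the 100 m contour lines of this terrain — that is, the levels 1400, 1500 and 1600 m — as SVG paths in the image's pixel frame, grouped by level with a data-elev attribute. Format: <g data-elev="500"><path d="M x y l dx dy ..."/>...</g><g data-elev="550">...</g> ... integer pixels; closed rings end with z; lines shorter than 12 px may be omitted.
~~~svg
<g data-elev="1400"><path d="M265 527l13-14 18-15 21-12 24-12 26-10 28-7 27-5 25-1 20 1 16 4 14 6 10 9 6 12 2 14-3 14-7 16"/></g><g data-elev="1500"><path d="M17 161l96 36 1 2 4 20 8 18 13 17 20 19 38 28 45 28 29 14 30 9 29 3 32 0 33-5 34-10 29-13 27-16 23-20 19-22"/></g><g data-elev="1600"><path d="M527 80l-25-11-29-6-32-1-35 4-43 11-39 16-11 7-9 7-5 7-1 8 2 11 6 10 10 12 15 14 32 22 34 14 32 5 33-1 33-7 32-14"/></g>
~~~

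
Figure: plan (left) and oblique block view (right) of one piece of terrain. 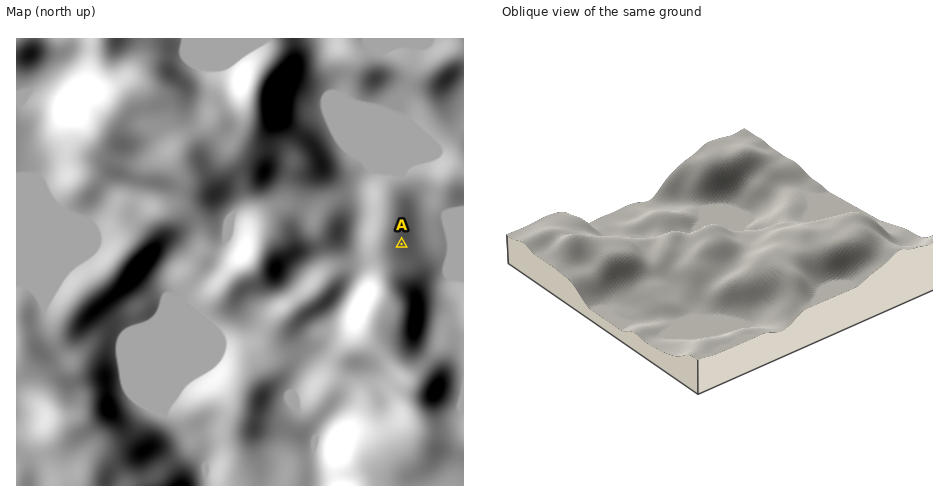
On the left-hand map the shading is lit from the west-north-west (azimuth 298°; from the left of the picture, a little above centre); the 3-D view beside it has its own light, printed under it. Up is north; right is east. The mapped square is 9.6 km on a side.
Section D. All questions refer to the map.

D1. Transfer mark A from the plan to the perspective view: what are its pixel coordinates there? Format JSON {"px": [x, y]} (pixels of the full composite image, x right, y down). {"px": [641, 295]}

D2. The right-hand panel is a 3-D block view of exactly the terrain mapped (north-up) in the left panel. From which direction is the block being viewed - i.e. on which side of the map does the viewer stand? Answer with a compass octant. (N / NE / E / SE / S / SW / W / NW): NE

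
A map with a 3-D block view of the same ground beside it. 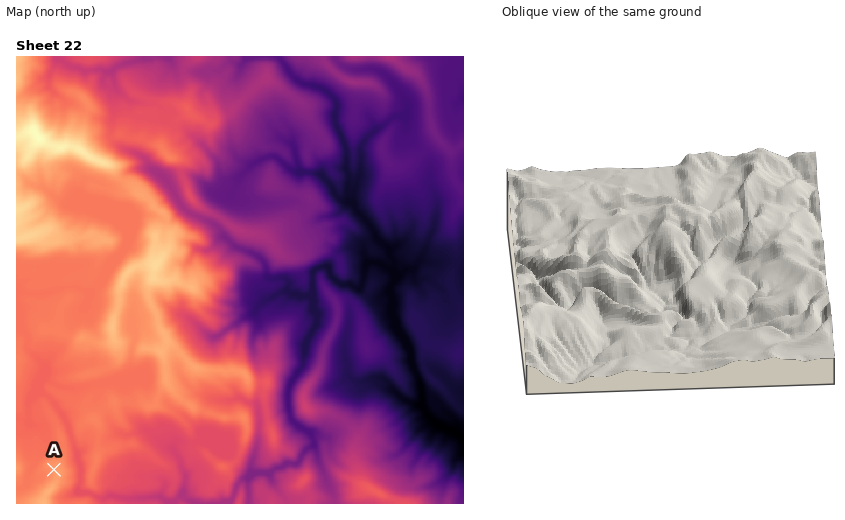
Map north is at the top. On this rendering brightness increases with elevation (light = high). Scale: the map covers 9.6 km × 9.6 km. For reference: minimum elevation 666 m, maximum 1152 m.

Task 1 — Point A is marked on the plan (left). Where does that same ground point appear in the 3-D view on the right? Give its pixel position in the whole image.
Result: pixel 532 182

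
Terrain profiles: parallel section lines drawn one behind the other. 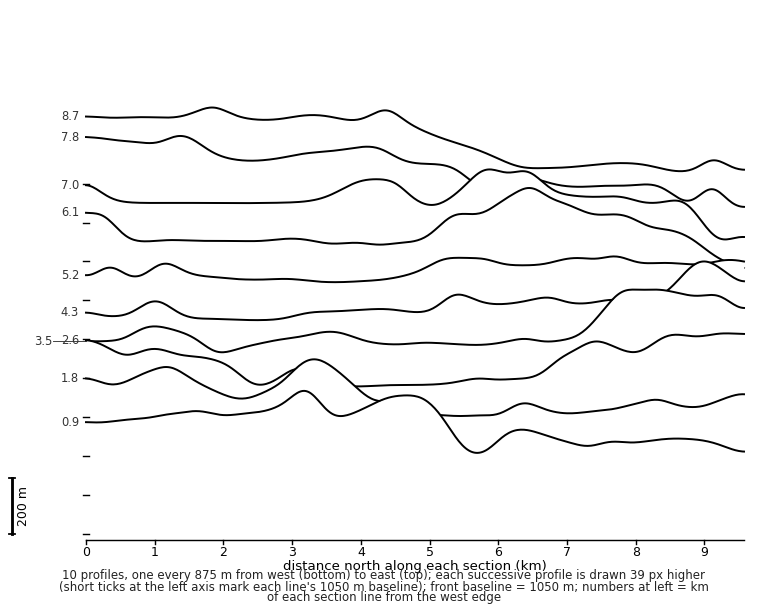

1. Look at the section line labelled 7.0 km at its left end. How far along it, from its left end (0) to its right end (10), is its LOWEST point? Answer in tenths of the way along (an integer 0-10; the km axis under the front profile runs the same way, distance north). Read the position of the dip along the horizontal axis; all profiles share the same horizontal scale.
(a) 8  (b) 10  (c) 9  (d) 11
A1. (b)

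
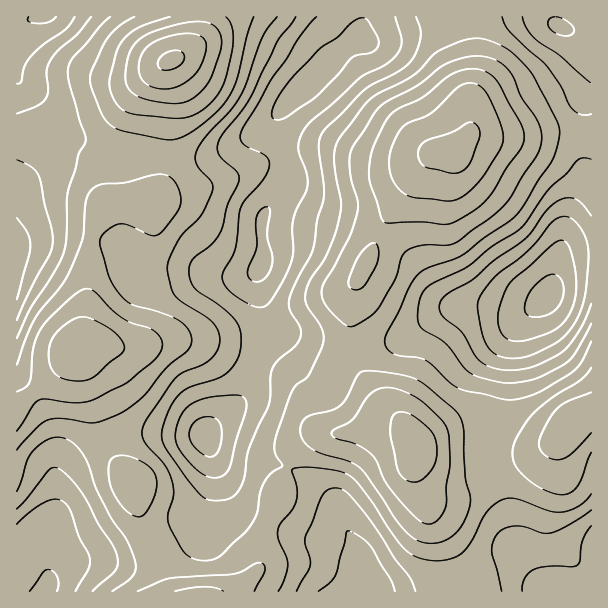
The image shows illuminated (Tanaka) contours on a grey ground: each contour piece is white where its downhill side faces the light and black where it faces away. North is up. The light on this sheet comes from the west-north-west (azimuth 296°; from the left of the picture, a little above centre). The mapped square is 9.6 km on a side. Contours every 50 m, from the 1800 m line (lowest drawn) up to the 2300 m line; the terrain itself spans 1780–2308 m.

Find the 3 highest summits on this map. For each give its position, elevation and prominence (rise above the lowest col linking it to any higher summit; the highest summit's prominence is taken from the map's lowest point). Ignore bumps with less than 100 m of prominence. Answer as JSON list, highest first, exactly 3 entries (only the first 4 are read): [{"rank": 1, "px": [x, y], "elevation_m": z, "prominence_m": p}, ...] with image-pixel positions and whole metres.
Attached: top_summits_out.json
[{"rank": 1, "px": [171, 60], "elevation_m": 2308, "prominence_m": 528}, {"rank": 2, "px": [455, 153], "elevation_m": 2271, "prominence_m": 220}, {"rank": 3, "px": [81, 345], "elevation_m": 2238, "prominence_m": 154}]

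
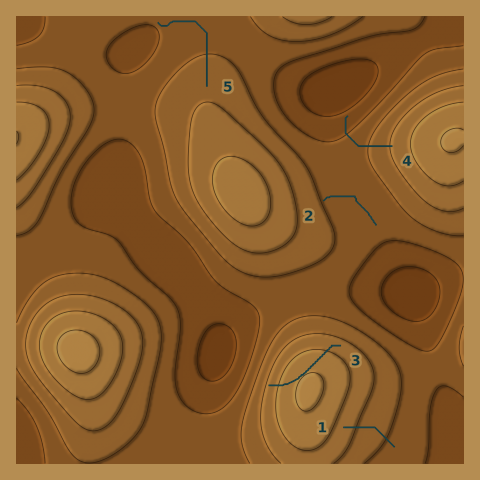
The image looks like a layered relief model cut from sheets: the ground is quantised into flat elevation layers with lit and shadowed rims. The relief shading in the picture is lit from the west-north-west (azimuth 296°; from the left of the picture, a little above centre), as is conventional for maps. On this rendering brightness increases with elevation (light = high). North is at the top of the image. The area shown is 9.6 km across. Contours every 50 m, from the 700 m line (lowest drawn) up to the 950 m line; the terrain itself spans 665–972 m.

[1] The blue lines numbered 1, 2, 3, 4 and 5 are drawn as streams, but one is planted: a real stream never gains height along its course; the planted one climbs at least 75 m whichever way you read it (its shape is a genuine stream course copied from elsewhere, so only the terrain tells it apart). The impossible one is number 3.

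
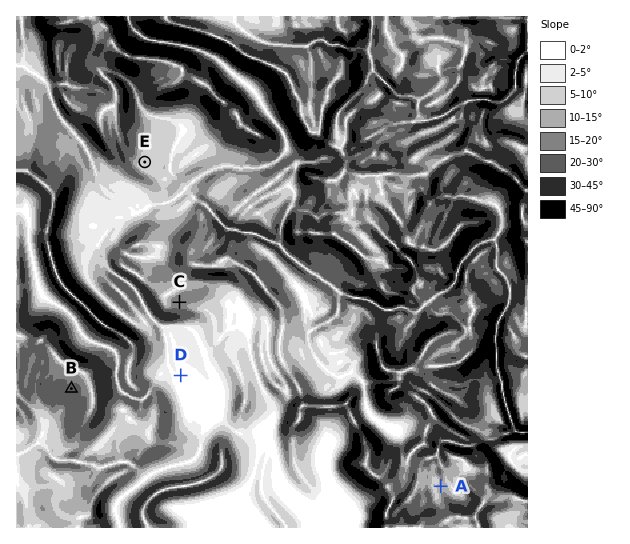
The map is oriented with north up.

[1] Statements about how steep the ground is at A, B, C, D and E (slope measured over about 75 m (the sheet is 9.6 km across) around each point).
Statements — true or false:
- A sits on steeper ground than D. true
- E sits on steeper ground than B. false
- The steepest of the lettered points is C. false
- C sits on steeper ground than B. false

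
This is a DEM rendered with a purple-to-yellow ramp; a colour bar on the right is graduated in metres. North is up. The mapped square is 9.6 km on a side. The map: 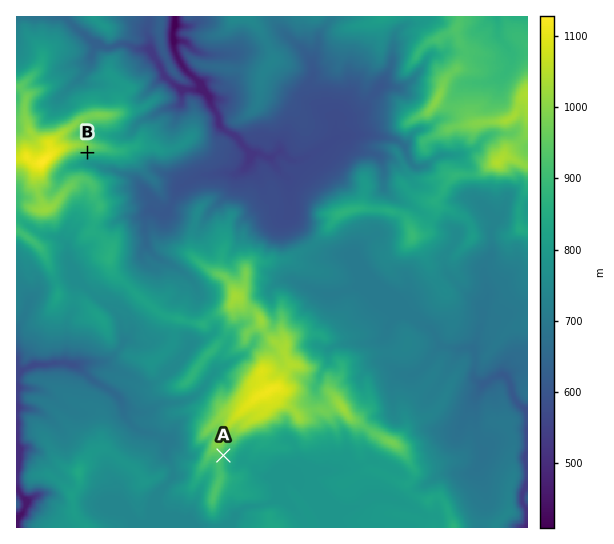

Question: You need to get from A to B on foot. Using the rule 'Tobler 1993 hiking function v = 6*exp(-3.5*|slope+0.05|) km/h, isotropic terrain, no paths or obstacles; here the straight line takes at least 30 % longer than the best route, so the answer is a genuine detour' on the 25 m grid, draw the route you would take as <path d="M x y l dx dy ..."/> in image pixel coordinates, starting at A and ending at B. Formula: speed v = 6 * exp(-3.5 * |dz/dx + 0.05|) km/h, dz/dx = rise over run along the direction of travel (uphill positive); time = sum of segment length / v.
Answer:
<path d="M223 455l-2 3-3 1-5-1-6 3-2-2 0-12-2-2-5 0-3-2-1-2 0-8-3-6 0-10-1-3-16-8-3-4-9-9-3-6 0-26-4-8 0-6-41-82 0-6-15-30 0-4 8-16 0-6-4-8 0-9-2-5-8-8-11-6-3 0-2-1-2-3 2-2 5-6 5-2"/>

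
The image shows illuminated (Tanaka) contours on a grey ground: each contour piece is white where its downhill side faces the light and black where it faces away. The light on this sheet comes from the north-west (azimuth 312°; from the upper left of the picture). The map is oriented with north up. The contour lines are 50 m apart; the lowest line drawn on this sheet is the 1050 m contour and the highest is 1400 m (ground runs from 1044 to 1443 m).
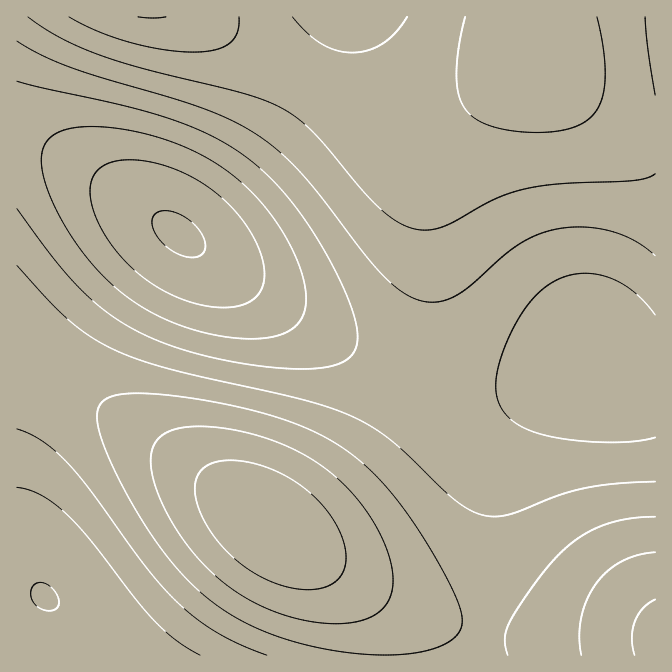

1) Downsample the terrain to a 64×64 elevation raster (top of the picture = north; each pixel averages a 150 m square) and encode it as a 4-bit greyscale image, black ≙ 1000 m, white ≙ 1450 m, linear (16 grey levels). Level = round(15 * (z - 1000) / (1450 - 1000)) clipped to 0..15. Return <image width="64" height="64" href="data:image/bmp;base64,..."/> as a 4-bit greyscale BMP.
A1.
<image width="64" height="64" href="data:image/bmp;base64,Qk12CAAAAAAAAHYAAAAoAAAAQAAAAEAAAAABAAQAAAAAAAAIAAATCwAAEwsAABAAAAAAAAAAAAAAABEREQAiIiIAMzMzAERERABVVVUAZmZmAHd3dwCIiIgAmZmZAKqqqgC7u7sAzMzMAN3d3QDu7u4A////AFVVVVVWZmZmZ3d4iImZmqqqqqqqqqqqqqqqu7vMzd3uVVVVVVVmZmd3eIiZmaqqu7u7u6qqqqqqqqq7u8zN3e5VVVVVVmZmd3iImZqqq7u7u7u7u6qqqqqqqru7zM3d7lVVVVVWZmd3iImaqru7zMzMzLu7uqqqqqqqu7vMzd3eVVVVVVZmd3iJmaq7vMzMzMzMy7u7qqqqqqqru8zN3d5VVVVVZmZ3iJmqq7zMzd3d3czMu7uqqqqqqqu7vMzd3VVVVVVmZ3iJmqu7zN3d3d3d3My7u6qqqqqqqru8zM3dVVVVVmZ3iJmqu8zN3e7u7d3czLu6qqqqqqqqu7vMzN1VVVVmZ3eImqu8zd3u7u7u3dzMu7qqqZmZqqqru7zMzFVVVmZneImau8zd3u7u7u7d3My7uqqZmZmaqqq7u8zMVVVmZneImaq8zd7u7v/u7t3czLuqqZmZmZmqqqu7u8xVZmZneImaq7zd3u7//+7u3dzLu6qpmZmZmZqqqru7u2ZmZnd4iaq7zN3u7///7u7dzMu6qpmZmZmZmZqqqqu7ZmZnd4iZq7zN3u7v///u7d3Mu6qpmZmIiJmZmZqqqqpmZnd4iZqrvM3e7v///u7t3Mu7qpmZiIiIiJmZmZqqqmZnd4iJmrvM3e7u7/7u7t3My7qqmZiIiIiIiJmZmZmZd3d4iJmqu8zd7u7u7u7t3My7qqmZiIiIiIiIiIiZmZl3d4iJmqu8zN3e7u7u7d3My7qqmZiIiIiIiIiIiIiIiHd4iJmaq7zM3d7u7u3d3My7qqmZiIiIh3d3iIiIiIiIeIiJmaqrvMzd3d3d3dzMu7qqmZiIiId3d3d3d3d3d3eIiImZqru8zM3d3d3czMu7qqmZiIiHd3d3d3d3d3d3d4iJmZqqu7zMzMzMzMy7u6qpmZiIiHd3d3d3d3d3d3d3iJmZmqq7u8zMzMzLu7uqqZmYiIiHd3d3d3d3ZmZmZmaZmZmqqru7u7u7u7u6qqmZmYiIiHd3d3d3d2ZmZmZmZpmZmqqqq7u7u7u6qqqZmZiIiIiHd3d3d3dmZmZmZmZmmZmaqqqqqqqqqqqpmZmIiIiIh3d3d3d3d2ZmZmZmZmaZmaqqqqqqqqqZmZmIiIiId3d3d3d3d3d2ZmZmVVVVZpmZqqqqqpmZmZiIiIh3d3d3d3d3d3d3d3ZmZmVVVVVmmZqZmZmZmZiIiId3d3d3d3d3d3d3d3d3dmZmZVVVVVaqqZmZmZmIiId3d3ZmZmZnd3d3d3d3d3d2ZmZlVVVVZqqZmZmYiIh3d2ZmZmZmZmZnd3d3d3d3d3dmZmVVVVVmqZmZmIiHd3ZmZVVVVVVmZmd3d3iIiHd3d2ZmZVVVVmapmZmIh3d2ZlVVVVVVVVVmZ3d3iIiIh3d3ZmZlVVVWZpmZmIh3dmZVVERERERVVWZnd3iIiIiId3d2ZmZlVmZmmZmIh3ZmVVREREREREVVZmd3eIiIiIiHd3ZmZmZmZmeZmIh3ZlVURDMzMzNERFVmZ3eIiIiIiIh3d2ZmZmZmd5mIh3ZlVUQzMzMzMzREVWZ3eIiImZiIiId3dmZmZmd3mIh3ZlVEQzMiIiIzNERVZnd4iJmZmZiIiHd3dmZnd3eIh3ZlVEQzIiIiIjM0RVVmd4iJmZmZmYiIh3d3d3d3eIh3ZlVEQzIiIiIiMzRFVmd4iJmZmZmZmIiId3d3d3iIh3dmVUQzIiIiIiIzNEVWZ3iJmZmqmZmZmIiIh3eIiIh3dmVUQzIiIhIiIjNEVWZ3iJmZqqqqmZmZiIiIiIiIiXdmVUQzMiIhEiIjM0RVZ3iJmZqqqqqqmZmZiIiIiImZdmZVRDMiIiIiIiM0RVZneImZqqqqqqqpmZmZmZmZmZl2ZVRDMyIiIiIiM0RVZneImZqqqqqqqqqpmZmZmZmZmWZVVEMzIiIiIiM0RVZneImZqqqru7qqqqqqmZmZmZmqZlVEQzMiIiIjM0RVZneImZqqq7u7u7qqqqqqqqqqqqpmVURDMzMiMzM0RVZneIiZqqq7u7u7u7qqqqqqqqqqqmVVREMzMzMzNERVZneIiZqqq7u7u7u7u7u7uqqqqqqqZVVEREMzM0REVVZneIiZmqq7u7u7u7u7u7u7u7u7qqplVVRERERERFVWZneIiZmqqru7u7u7u7u7u7u7u7u7qmVVVUREREVVVmZ3eImZmqqru7u7u7u7u7u7u7u7u7uqZVVVVVVVVWZmd3iImZqqqru7u7u7u7vMzMzMzMu7u7pmVVVVVWZmZ3d4iJmZqqqqu7u7u7u7zMzMzMzMzLu7umZmZmZmZnd3iIiZmaqqqqu7u7u7u7zMzMzMzMzMy7u6ZmZmZnd3eIiJmZmqqqqqq7u7u7u7vMzMzMzMzMzLu7pmd3d3eIiImZmaqqqqqqqru7u7u7u8zMzMzNzMzMu7qnd3d4iImZmaqqqqq7u7uqqqq7u7u7zMzMzd3dzMy7uqd3iIiZmaqqqru7u7u7u6qqqqq7u7vMzMzd3d3MzLu6qIiJmZqqq7u7u7u7u7u6qqqqqqu7u8zMzd3d3czMu7qoiZmaqru7vMzMzLu7u7qqqqqqqru7vMzN3d3d3My7uqiZmqq7vMzMzMzMy7u7qqqqqqqqq7u8zM3d3d3MzLu6qZqqu7zMzd3d3MzMu7uqqqqqqqqru7zMzd3d3czMu7qpqru8zN3d3d3dzMy7uqqqmZmaqqq7vMzM3d3dzMy7uq"/>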